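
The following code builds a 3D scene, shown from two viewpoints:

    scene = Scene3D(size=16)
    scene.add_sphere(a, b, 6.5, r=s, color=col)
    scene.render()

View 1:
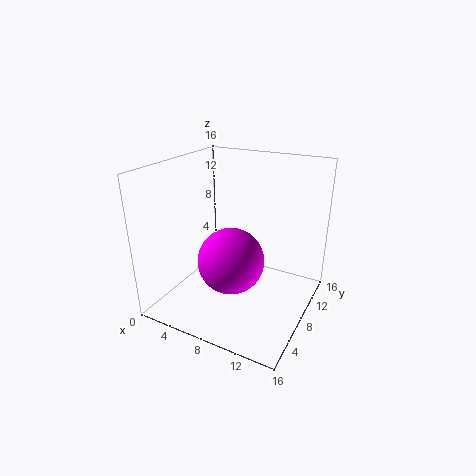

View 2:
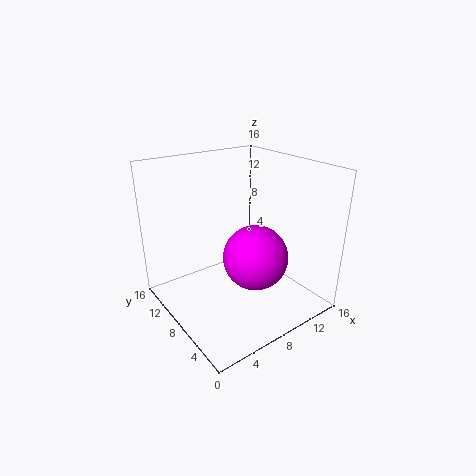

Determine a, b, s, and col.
a = 8.5, b = 5.5, s = 3.5, col = 'magenta'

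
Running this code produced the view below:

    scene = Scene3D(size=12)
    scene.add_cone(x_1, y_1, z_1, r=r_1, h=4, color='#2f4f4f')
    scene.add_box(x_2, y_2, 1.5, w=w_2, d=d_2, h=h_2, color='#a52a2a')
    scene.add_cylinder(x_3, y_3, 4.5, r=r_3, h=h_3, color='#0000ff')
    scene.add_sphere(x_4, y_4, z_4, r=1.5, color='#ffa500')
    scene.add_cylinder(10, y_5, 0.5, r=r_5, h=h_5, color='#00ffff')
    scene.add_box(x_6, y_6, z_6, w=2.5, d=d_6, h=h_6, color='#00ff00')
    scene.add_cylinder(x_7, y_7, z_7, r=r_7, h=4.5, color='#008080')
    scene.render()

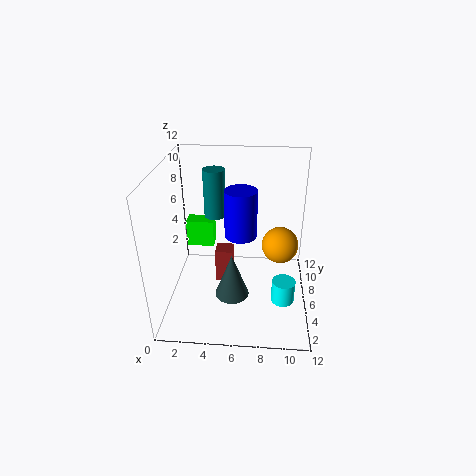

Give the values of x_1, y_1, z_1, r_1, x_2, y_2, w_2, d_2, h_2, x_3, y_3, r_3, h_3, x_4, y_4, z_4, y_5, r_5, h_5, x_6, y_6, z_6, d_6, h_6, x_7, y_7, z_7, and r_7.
x_1 = 5.5
y_1 = 5.5
z_1 = 0.5
r_1 = 1.5
x_2 = 4
y_2 = 6
w_2 = 1.5
d_2 = 1.5
h_2 = 3
x_3 = 6
y_3 = 9
r_3 = 1.5
h_3 = 4.5
x_4 = 9.5
y_4 = 6
z_4 = 5.5
y_5 = 5
r_5 = 1
h_5 = 2
x_6 = 1
y_6 = 8.5
z_6 = 3.5
d_6 = 1.5
h_6 = 2.5
x_7 = 3.5
y_7 = 10
z_7 = 6
r_7 = 1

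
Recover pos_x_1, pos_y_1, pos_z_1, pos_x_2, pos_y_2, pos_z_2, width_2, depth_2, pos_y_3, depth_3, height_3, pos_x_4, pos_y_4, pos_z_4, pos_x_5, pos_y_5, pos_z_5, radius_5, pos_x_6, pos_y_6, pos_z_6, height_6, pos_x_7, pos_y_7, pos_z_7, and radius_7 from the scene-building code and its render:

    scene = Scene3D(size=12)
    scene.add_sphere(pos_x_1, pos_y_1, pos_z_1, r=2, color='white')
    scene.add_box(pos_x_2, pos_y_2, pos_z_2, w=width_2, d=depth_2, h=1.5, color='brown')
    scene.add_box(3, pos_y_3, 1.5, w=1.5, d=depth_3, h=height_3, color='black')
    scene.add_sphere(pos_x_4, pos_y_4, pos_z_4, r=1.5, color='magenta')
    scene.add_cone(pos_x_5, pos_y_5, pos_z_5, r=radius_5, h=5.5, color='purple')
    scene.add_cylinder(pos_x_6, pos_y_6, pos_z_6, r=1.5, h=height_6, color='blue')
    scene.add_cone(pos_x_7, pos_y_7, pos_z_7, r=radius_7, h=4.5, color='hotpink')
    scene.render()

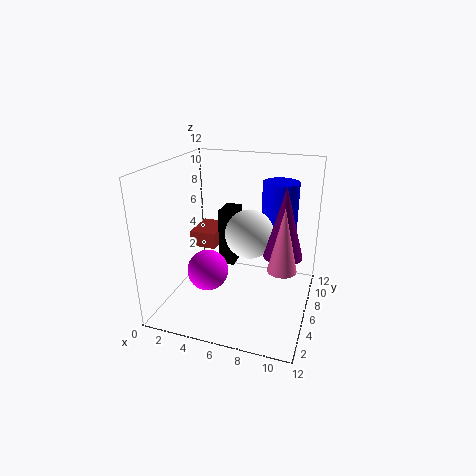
pos_x_1 = 7, pos_y_1 = 6, pos_z_1 = 6.5, pos_x_2 = 0.5, pos_y_2 = 8, pos_z_2 = 3.5, width_2 = 2.5, depth_2 = 3.5, pos_y_3 = 9, depth_3 = 2.5, height_3 = 5.5, pos_x_4 = 5, pos_y_4 = 2, pos_z_4 = 5, pos_x_5 = 10, pos_y_5 = 5, pos_z_5 = 5.5, radius_5 = 1.5, pos_x_6 = 9, pos_y_6 = 8, pos_z_6 = 5, height_6 = 5.5, pos_x_7 = 10.5, pos_y_7 = 2, pos_z_7 = 6, radius_7 = 1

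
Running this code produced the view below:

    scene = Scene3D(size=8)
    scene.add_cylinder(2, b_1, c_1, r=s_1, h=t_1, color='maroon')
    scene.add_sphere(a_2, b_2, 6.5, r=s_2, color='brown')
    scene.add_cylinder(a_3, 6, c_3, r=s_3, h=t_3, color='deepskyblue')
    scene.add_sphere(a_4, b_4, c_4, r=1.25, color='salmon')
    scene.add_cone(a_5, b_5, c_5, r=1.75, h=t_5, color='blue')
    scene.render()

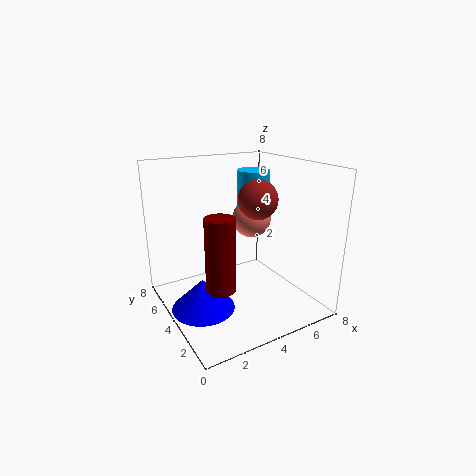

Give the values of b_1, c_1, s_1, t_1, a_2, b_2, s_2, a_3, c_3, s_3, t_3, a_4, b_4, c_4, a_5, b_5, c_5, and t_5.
b_1 = 2.25, c_1 = 2.25, s_1 = 0.75, t_1 = 3.75, a_2 = 4.25, b_2 = 2.5, s_2 = 1, a_3 = 6.25, c_3 = 5, s_3 = 1, t_3 = 2.25, a_4 = 6.5, b_4 = 6.5, c_4 = 4, a_5 = 1.75, b_5 = 4, c_5 = 0.25, t_5 = 1.75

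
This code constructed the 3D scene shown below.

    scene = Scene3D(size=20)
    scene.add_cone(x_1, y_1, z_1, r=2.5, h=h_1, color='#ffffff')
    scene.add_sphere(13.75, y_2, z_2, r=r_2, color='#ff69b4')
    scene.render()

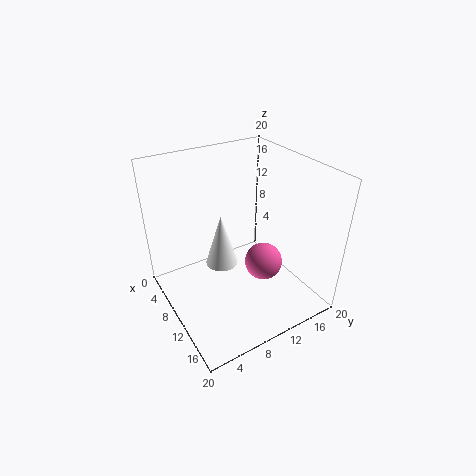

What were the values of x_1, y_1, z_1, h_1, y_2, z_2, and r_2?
x_1 = 5.5; y_1 = 9.75; z_1 = 3; h_1 = 8.25; y_2 = 11.75; z_2 = 7.75; r_2 = 2.5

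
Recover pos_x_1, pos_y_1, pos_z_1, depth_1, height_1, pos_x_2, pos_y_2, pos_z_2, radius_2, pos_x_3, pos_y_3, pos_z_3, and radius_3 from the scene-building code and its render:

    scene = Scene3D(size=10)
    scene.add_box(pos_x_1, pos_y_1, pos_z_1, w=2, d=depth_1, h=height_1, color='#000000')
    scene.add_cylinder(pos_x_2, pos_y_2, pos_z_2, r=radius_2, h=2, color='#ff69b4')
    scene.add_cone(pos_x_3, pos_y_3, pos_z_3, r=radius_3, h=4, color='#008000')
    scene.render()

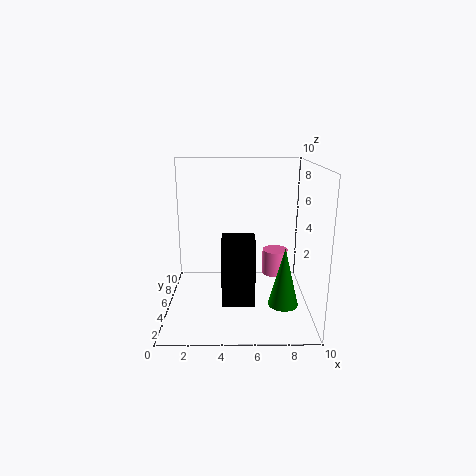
pos_x_1 = 4, pos_y_1 = 1, pos_z_1 = 2, depth_1 = 2, height_1 = 4, pos_x_2 = 8, pos_y_2 = 8, pos_z_2 = 1, radius_2 = 1, pos_x_3 = 8, pos_y_3 = 3, pos_z_3 = 1, radius_3 = 1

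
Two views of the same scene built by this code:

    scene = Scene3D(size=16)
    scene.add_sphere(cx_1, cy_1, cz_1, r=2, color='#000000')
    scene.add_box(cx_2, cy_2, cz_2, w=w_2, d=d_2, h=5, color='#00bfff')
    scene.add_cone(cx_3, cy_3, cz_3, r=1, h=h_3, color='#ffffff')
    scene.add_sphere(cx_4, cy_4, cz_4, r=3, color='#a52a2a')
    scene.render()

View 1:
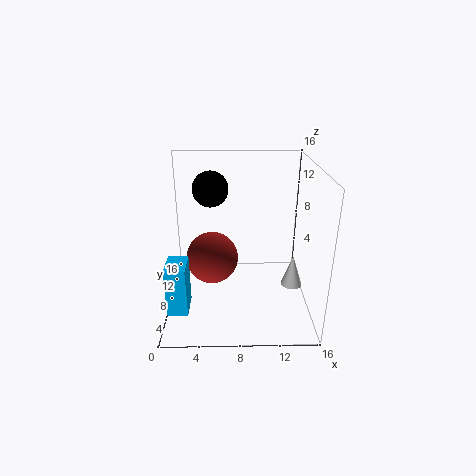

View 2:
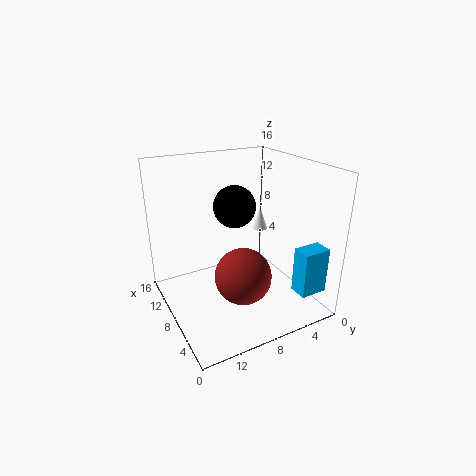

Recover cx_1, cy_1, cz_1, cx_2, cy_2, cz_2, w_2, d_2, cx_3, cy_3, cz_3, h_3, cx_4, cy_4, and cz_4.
cx_1 = 5; cy_1 = 10; cz_1 = 13; cx_2 = 1; cy_2 = 1; cz_2 = 3; w_2 = 2; d_2 = 3; cx_3 = 13; cy_3 = 2; cz_3 = 6; h_3 = 3; cx_4 = 5; cy_4 = 9; cz_4 = 5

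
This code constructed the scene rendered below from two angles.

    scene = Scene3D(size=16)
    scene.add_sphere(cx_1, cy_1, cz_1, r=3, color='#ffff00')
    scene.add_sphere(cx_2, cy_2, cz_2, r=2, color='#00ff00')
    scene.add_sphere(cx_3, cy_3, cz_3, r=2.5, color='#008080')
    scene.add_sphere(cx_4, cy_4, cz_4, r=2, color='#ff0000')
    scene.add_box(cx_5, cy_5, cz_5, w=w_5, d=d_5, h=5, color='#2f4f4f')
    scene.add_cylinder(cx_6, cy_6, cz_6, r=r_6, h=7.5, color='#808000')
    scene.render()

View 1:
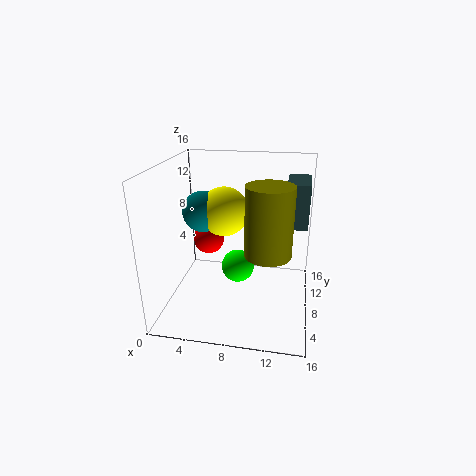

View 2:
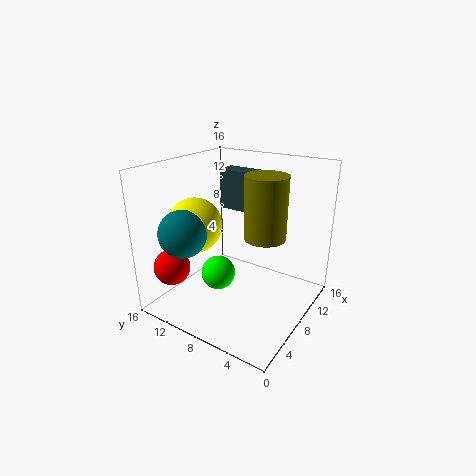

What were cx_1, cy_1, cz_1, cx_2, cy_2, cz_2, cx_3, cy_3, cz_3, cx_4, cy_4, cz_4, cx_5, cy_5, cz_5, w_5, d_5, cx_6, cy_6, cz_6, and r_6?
cx_1 = 5.5, cy_1 = 12, cz_1 = 9.5, cx_2 = 7.5, cy_2 = 10.5, cz_2 = 3, cx_3 = 3, cy_3 = 11.5, cz_3 = 9.5, cx_4 = 3, cy_4 = 13.5, cz_4 = 5, cx_5 = 13, cy_5 = 9, cz_5 = 9, w_5 = 2.5, d_5 = 5, cx_6 = 11.5, cy_6 = 6.5, cz_6 = 7, r_6 = 2.5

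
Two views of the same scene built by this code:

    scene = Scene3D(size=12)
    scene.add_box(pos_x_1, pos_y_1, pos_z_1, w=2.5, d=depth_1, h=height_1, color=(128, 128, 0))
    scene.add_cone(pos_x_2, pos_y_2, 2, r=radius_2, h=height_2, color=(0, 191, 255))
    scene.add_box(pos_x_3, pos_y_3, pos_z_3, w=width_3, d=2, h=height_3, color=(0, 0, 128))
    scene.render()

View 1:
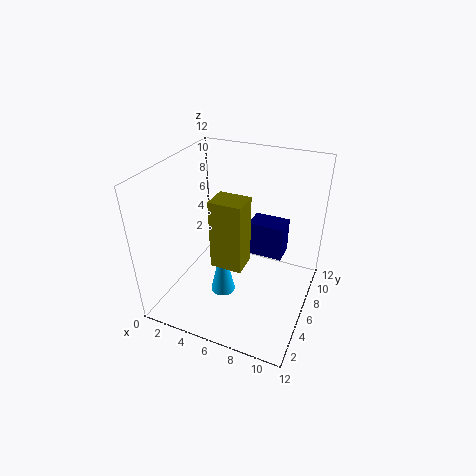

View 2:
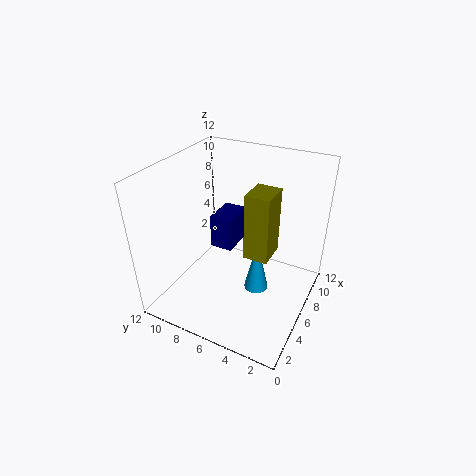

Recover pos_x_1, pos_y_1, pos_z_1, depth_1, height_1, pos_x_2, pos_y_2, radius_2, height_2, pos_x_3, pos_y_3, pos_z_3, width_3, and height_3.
pos_x_1 = 5
pos_y_1 = 3
pos_z_1 = 5
depth_1 = 2
height_1 = 5.5
pos_x_2 = 5.5
pos_y_2 = 4
radius_2 = 1
height_2 = 4.5
pos_x_3 = 6.5
pos_y_3 = 7
pos_z_3 = 4
width_3 = 3
height_3 = 3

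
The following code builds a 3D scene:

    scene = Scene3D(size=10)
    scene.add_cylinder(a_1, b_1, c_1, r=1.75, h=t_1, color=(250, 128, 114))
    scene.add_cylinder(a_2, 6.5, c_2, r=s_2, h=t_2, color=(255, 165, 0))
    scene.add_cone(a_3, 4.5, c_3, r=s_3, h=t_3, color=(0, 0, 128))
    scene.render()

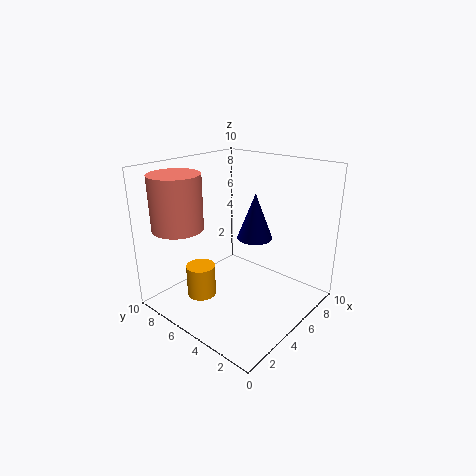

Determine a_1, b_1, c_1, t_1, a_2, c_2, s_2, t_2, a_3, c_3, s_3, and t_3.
a_1 = 2.25
b_1 = 8
c_1 = 5.75
t_1 = 3.75
a_2 = 2.75
c_2 = 1
s_2 = 1
t_2 = 2.25
a_3 = 6.25
c_3 = 4.75
s_3 = 1.25
t_3 = 3.25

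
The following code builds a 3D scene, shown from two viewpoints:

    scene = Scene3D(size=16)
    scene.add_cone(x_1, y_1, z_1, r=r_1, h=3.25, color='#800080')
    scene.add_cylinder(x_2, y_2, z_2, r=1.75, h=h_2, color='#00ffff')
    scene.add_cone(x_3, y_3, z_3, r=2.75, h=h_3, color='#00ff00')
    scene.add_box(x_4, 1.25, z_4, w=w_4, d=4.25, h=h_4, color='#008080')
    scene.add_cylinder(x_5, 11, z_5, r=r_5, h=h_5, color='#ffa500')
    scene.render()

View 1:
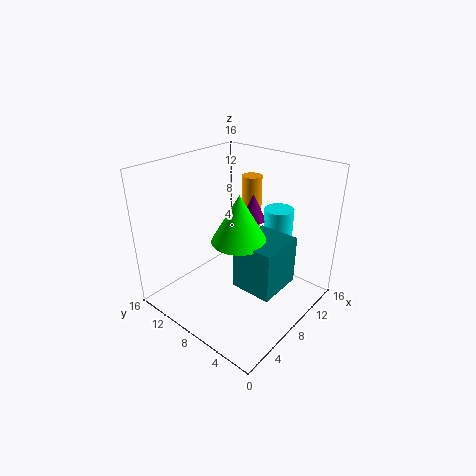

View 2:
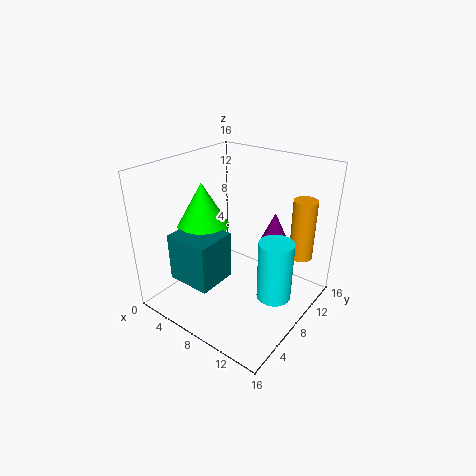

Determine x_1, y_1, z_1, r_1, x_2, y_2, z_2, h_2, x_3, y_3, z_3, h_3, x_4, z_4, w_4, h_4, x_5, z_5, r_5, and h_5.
x_1 = 12; y_1 = 9; z_1 = 8.5; r_1 = 1.5; x_2 = 13.75; y_2 = 6.5; z_2 = 3.75; h_2 = 6.25; x_3 = 5.25; y_3 = 5.5; z_3 = 9.75; h_3 = 4.75; x_4 = 4.25; z_4 = 5; w_4 = 4.75; h_4 = 5; x_5 = 14.25; z_5 = 6.5; r_5 = 1.25; h_5 = 6.5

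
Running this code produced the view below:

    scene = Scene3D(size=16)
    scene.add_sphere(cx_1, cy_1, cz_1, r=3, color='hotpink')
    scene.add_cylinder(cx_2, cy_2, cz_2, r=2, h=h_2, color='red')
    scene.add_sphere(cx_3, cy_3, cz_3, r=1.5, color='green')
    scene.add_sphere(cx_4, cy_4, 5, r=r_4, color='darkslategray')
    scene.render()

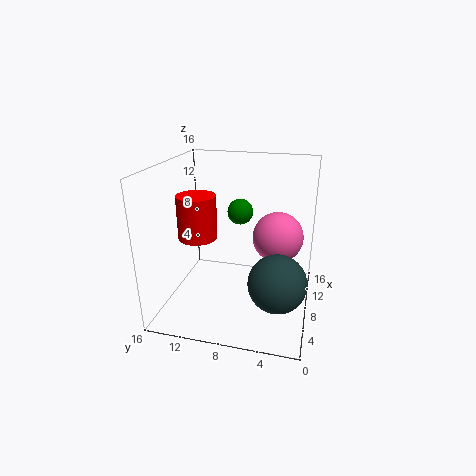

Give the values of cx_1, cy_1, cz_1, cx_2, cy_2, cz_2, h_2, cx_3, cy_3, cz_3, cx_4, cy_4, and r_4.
cx_1 = 11.5, cy_1 = 4, cz_1 = 7, cx_2 = 5, cy_2 = 11.5, cz_2 = 9, h_2 = 4.5, cx_3 = 11, cy_3 = 8.5, cz_3 = 10, cx_4 = 4.5, cy_4 = 3, r_4 = 3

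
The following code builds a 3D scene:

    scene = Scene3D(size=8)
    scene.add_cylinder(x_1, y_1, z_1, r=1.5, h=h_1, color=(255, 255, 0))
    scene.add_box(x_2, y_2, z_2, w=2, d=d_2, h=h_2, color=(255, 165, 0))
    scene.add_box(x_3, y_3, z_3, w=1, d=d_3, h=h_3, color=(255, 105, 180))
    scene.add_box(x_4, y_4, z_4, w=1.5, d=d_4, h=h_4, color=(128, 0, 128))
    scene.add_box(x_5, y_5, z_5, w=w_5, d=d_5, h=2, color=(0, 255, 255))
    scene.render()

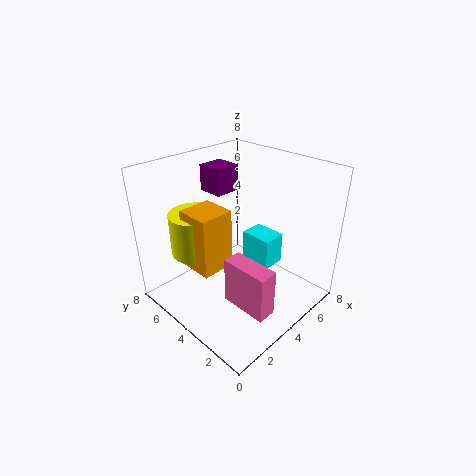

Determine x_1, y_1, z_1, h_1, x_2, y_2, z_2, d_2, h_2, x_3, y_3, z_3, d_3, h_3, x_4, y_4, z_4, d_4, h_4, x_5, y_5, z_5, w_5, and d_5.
x_1 = 3, y_1 = 6.5, z_1 = 2.5, h_1 = 2.5, x_2 = 2, y_2 = 4.5, z_2 = 2, d_2 = 2, h_2 = 3.5, x_3 = 2, y_3 = 0.5, z_3 = 1.5, d_3 = 2.5, h_3 = 2.5, x_4 = 4, y_4 = 5.5, z_4 = 6, d_4 = 1.5, h_4 = 1.5, x_5 = 6, y_5 = 3.5, z_5 = 1, w_5 = 1.5, d_5 = 2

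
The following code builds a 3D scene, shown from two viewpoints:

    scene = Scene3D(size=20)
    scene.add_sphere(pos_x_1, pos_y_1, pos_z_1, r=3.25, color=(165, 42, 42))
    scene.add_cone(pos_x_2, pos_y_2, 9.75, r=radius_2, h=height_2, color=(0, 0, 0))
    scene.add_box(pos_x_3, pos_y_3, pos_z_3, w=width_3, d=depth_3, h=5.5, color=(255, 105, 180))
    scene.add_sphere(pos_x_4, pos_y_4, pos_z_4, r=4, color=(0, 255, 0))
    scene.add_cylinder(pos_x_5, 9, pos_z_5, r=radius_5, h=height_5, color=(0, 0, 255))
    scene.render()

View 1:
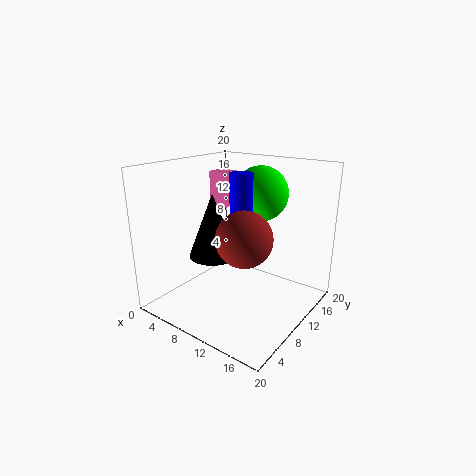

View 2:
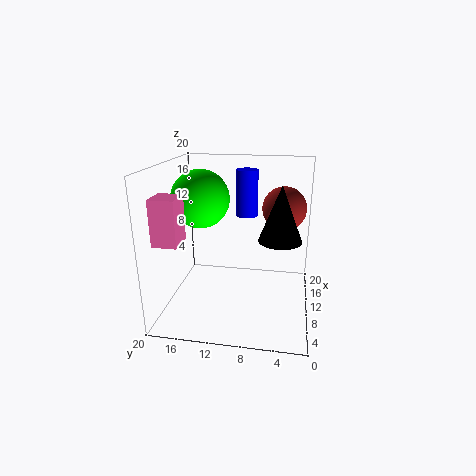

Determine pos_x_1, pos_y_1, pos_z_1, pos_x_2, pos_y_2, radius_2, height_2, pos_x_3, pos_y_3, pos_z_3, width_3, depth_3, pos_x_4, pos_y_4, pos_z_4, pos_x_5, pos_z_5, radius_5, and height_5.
pos_x_1 = 15.25
pos_y_1 = 4
pos_z_1 = 13
pos_x_2 = 10.5
pos_y_2 = 4.25
radius_2 = 3
height_2 = 7.75
pos_x_3 = 0.5
pos_y_3 = 15.25
pos_z_3 = 12
width_3 = 3.25
depth_3 = 3
pos_x_4 = 10.25
pos_y_4 = 15.25
pos_z_4 = 15.25
pos_x_5 = 11.25
pos_z_5 = 13
radius_5 = 1.5
height_5 = 6.25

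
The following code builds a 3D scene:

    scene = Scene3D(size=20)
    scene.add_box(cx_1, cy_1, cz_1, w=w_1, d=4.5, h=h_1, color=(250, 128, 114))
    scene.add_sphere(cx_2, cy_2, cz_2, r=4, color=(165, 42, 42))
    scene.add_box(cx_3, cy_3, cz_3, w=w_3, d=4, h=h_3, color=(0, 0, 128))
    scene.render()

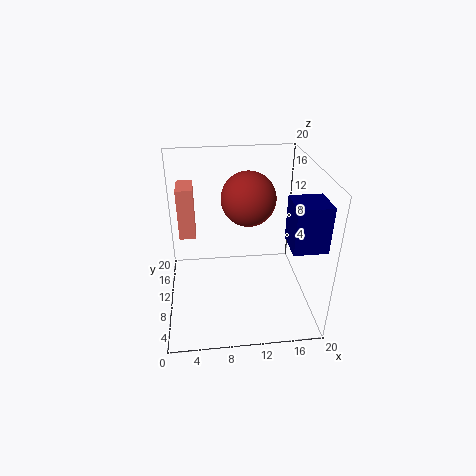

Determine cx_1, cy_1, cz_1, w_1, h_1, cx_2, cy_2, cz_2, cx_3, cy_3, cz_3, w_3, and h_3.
cx_1 = 1.5, cy_1 = 15.5, cz_1 = 7, w_1 = 2.5, h_1 = 8, cx_2 = 12, cy_2 = 14, cz_2 = 14, cx_3 = 15, cy_3 = 0.5, cz_3 = 13, w_3 = 4, h_3 = 5.5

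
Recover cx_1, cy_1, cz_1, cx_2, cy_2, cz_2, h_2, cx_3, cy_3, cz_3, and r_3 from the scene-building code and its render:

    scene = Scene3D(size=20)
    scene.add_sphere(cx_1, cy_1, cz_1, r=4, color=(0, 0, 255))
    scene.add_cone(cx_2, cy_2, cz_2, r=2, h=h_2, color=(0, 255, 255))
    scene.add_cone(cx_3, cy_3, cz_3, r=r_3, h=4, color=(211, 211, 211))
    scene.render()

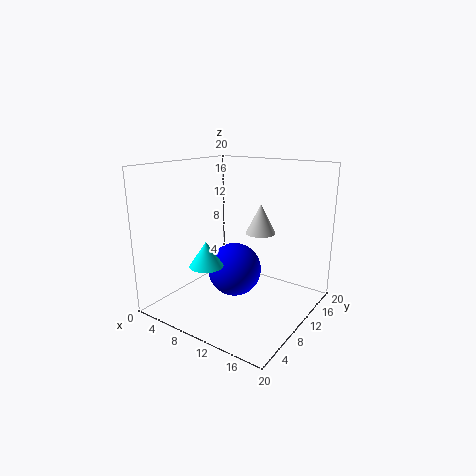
cx_1 = 8, cy_1 = 12, cz_1 = 4, cx_2 = 11, cy_2 = 2, cz_2 = 9, h_2 = 3, cx_3 = 13, cy_3 = 11, cz_3 = 11, r_3 = 2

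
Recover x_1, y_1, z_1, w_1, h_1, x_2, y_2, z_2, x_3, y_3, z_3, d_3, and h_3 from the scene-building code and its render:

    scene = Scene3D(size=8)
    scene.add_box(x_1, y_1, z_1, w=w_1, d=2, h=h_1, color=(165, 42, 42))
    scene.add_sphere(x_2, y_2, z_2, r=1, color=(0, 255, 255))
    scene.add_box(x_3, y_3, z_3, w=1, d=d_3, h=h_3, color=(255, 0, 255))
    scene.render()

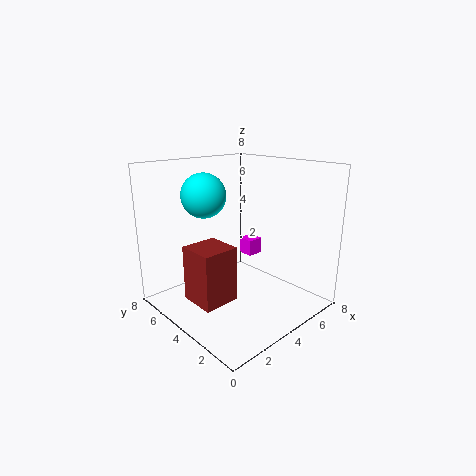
x_1 = 1, y_1 = 3, z_1 = 1, w_1 = 2, h_1 = 3, x_2 = 1, y_2 = 3, z_2 = 7, x_3 = 6, y_3 = 5, z_3 = 2, d_3 = 1, h_3 = 1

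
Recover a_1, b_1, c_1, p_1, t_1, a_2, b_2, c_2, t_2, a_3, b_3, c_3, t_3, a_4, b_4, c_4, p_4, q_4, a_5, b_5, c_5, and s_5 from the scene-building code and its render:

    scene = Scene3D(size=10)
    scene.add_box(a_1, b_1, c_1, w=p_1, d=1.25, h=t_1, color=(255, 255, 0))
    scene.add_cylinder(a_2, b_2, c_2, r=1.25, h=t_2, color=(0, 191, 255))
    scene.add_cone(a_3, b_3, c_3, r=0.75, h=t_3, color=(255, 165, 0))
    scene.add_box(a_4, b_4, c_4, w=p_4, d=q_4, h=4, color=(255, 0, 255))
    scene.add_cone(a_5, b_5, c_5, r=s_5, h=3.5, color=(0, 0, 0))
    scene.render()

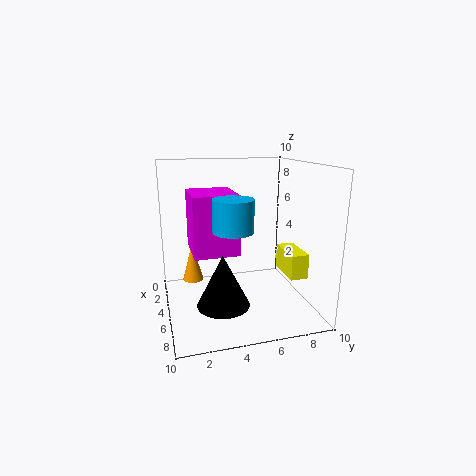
a_1 = 4.25; b_1 = 8.25; c_1 = 2.25; p_1 = 2.75; t_1 = 1.75; a_2 = 7.5; b_2 = 4; c_2 = 6.25; t_2 = 2; a_3 = 3.25; b_3 = 2; c_3 = 1.5; t_3 = 2.75; a_4 = 3; b_4 = 1.75; c_4 = 4.25; p_4 = 3.5; q_4 = 3; a_5 = 6.75; b_5 = 3.5; c_5 = 1; s_5 = 1.75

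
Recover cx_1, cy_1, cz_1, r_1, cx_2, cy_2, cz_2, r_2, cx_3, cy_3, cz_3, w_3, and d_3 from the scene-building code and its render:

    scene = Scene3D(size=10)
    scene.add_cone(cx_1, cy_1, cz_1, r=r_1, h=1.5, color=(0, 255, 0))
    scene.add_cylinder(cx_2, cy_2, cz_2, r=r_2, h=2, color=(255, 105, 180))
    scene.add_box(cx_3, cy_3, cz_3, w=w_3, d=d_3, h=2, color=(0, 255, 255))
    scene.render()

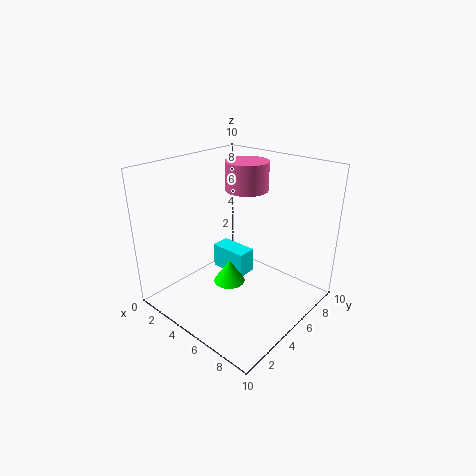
cx_1 = 6; cy_1 = 3; cz_1 = 3; r_1 = 1; cx_2 = 4.5; cy_2 = 6.5; cz_2 = 8; r_2 = 1.5; cx_3 = 1; cy_3 = 6.5; cz_3 = 0.5; w_3 = 3; d_3 = 1.5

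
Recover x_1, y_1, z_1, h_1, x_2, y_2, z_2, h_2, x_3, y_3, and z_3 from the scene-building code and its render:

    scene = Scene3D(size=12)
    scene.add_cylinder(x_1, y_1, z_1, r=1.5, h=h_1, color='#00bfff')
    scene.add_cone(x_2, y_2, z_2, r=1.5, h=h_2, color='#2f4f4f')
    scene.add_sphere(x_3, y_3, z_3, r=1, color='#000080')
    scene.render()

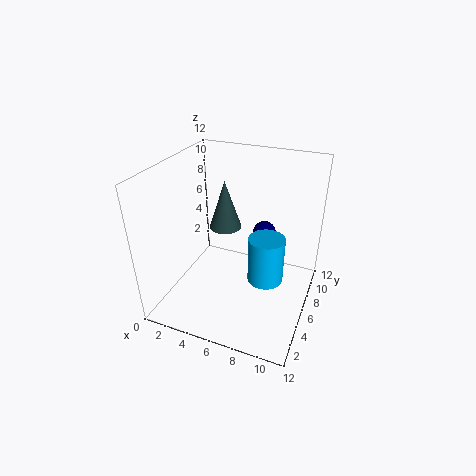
x_1 = 8.5
y_1 = 6
z_1 = 2.5
h_1 = 4
x_2 = 3.5
y_2 = 9
z_2 = 5
h_2 = 4.5
x_3 = 7.5
y_3 = 8.5
z_3 = 5.5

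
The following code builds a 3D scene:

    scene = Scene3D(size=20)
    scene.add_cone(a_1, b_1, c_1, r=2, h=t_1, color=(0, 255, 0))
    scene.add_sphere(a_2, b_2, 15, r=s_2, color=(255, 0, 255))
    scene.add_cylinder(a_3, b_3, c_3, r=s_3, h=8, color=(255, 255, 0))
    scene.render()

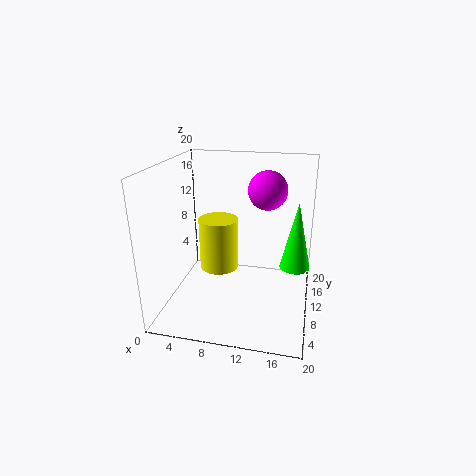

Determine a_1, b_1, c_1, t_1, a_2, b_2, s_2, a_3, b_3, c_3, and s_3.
a_1 = 18, b_1 = 9, c_1 = 7, t_1 = 9, a_2 = 13, b_2 = 17, s_2 = 3, a_3 = 6, b_3 = 14, c_3 = 3, s_3 = 3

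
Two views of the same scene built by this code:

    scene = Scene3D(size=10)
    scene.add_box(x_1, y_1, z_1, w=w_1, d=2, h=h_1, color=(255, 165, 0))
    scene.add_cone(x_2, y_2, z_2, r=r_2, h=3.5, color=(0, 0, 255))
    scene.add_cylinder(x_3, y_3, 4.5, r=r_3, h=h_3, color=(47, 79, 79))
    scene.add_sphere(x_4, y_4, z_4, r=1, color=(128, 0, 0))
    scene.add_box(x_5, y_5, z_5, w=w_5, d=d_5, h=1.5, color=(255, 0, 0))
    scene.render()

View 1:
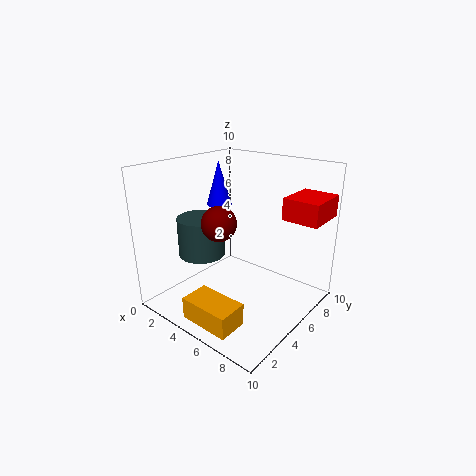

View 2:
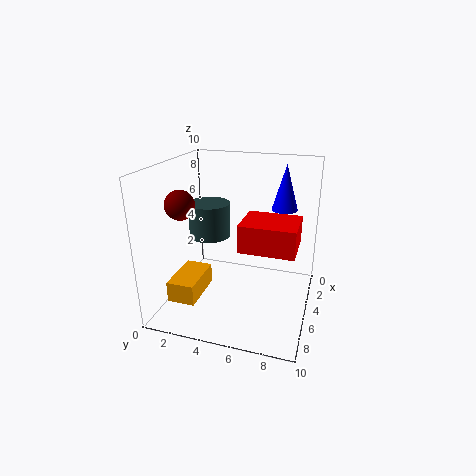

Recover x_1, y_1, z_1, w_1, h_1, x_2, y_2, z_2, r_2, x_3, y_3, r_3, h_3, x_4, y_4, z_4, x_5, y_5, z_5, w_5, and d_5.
x_1 = 4, y_1 = 0.5, z_1 = 0.5, w_1 = 3.5, h_1 = 1.5, x_2 = 1, y_2 = 7.5, z_2 = 6, r_2 = 1, x_3 = 4, y_3 = 2.5, r_3 = 1.5, h_3 = 2.5, x_4 = 6.5, y_4 = 1.5, z_4 = 7.5, x_5 = 7.5, y_5 = 6.5, z_5 = 6.5, w_5 = 2.5, d_5 = 3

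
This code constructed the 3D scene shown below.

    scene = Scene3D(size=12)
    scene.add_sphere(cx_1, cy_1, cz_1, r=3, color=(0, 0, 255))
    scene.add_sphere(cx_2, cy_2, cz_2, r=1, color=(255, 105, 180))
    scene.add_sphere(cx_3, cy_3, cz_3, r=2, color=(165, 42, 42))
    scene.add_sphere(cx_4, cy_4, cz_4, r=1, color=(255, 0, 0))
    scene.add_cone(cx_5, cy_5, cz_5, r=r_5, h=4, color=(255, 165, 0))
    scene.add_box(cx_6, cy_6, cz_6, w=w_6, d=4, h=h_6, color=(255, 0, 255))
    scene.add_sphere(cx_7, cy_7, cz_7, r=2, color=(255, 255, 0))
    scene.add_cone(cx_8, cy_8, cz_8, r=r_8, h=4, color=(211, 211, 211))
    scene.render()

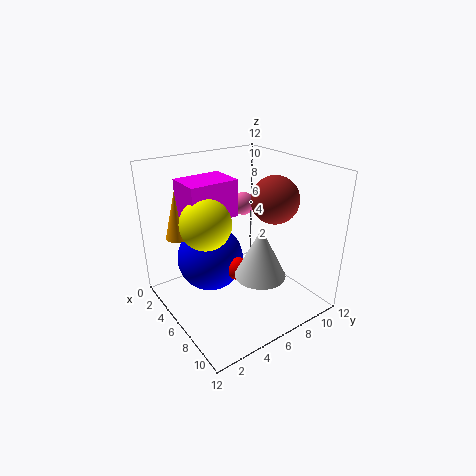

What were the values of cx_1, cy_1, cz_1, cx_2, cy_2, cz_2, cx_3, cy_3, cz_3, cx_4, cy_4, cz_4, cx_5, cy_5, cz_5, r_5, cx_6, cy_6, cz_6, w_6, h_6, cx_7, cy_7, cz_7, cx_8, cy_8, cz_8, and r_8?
cx_1 = 3
cy_1 = 5
cz_1 = 3
cx_2 = 4
cy_2 = 8
cz_2 = 8
cx_3 = 7
cy_3 = 9
cz_3 = 9
cx_4 = 6
cy_4 = 6
cz_4 = 3
cx_5 = 3
cy_5 = 2
cz_5 = 6
r_5 = 1
cx_6 = 3
cy_6 = 2
cz_6 = 8
w_6 = 3
h_6 = 3
cx_7 = 6
cy_7 = 3
cz_7 = 8
cx_8 = 9
cy_8 = 6
cz_8 = 4
r_8 = 2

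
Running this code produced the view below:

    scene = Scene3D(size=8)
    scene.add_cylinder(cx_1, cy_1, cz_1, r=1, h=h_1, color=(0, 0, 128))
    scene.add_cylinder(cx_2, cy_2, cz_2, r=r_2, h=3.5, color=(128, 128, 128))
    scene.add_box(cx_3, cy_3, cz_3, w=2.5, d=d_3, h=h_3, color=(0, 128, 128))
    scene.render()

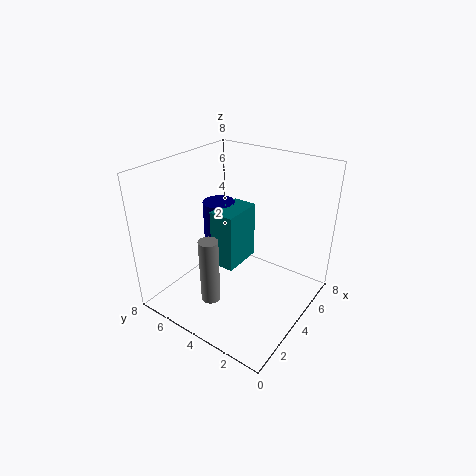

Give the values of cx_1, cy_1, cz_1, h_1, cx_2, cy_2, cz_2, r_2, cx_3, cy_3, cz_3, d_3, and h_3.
cx_1 = 5.5; cy_1 = 6.5; cz_1 = 2.5; h_1 = 2.5; cx_2 = 1.5; cy_2 = 4; cz_2 = 1.5; r_2 = 0.5; cx_3 = 4; cy_3 = 4.5; cz_3 = 1.5; d_3 = 1.5; h_3 = 3.5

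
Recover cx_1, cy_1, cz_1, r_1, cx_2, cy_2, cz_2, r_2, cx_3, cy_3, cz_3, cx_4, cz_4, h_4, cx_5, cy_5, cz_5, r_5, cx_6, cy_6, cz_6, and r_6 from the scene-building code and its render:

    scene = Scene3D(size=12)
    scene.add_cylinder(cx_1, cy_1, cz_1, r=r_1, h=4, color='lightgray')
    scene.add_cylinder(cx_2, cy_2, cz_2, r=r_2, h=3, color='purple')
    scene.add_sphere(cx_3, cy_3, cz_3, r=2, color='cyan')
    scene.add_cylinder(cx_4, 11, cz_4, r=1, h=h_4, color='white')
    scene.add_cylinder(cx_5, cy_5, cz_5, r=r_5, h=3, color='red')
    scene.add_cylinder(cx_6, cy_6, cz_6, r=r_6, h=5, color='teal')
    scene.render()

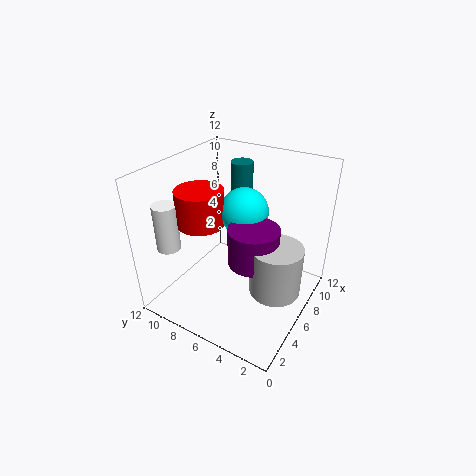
cx_1 = 5, cy_1 = 2, cz_1 = 3, r_1 = 2, cx_2 = 5, cy_2 = 4, cz_2 = 5, r_2 = 2, cx_3 = 7, cy_3 = 6, cz_3 = 8, cx_4 = 3, cz_4 = 5, h_4 = 4, cx_5 = 5, cy_5 = 9, cz_5 = 7, r_5 = 2, cx_6 = 10, cy_6 = 8, cz_6 = 6, r_6 = 1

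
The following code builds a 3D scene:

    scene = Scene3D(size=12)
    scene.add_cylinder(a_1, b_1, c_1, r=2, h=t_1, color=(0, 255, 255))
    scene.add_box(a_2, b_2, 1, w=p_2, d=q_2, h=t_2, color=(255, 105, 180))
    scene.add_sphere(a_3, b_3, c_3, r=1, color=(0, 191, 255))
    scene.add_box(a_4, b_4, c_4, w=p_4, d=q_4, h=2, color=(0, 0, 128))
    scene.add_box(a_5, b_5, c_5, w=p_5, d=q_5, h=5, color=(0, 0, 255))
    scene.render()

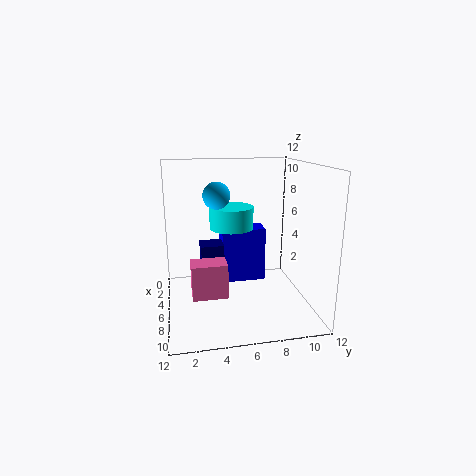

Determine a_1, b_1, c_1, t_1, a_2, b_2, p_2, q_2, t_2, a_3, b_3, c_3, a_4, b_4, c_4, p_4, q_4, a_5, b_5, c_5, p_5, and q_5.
a_1 = 3, b_1 = 6, c_1 = 6, t_1 = 2, a_2 = 5, b_2 = 2, p_2 = 2, q_2 = 3, t_2 = 3, a_3 = 8, b_3 = 4, c_3 = 10, a_4 = 3, b_4 = 3, c_4 = 3, p_4 = 2, q_4 = 2, a_5 = 2, b_5 = 5, c_5 = 1, p_5 = 2, q_5 = 4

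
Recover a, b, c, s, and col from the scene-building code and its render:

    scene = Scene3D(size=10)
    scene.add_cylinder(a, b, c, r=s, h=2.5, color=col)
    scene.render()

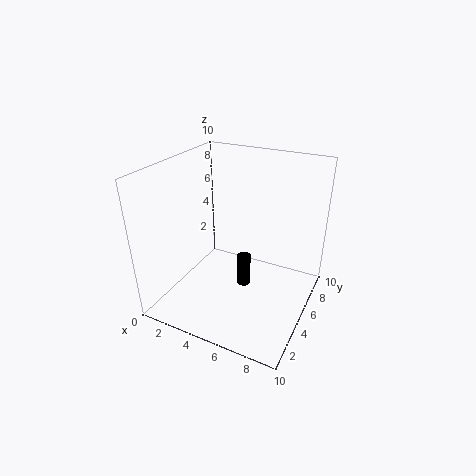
a = 5; b = 6; c = 0.5; s = 0.5; col = 'black'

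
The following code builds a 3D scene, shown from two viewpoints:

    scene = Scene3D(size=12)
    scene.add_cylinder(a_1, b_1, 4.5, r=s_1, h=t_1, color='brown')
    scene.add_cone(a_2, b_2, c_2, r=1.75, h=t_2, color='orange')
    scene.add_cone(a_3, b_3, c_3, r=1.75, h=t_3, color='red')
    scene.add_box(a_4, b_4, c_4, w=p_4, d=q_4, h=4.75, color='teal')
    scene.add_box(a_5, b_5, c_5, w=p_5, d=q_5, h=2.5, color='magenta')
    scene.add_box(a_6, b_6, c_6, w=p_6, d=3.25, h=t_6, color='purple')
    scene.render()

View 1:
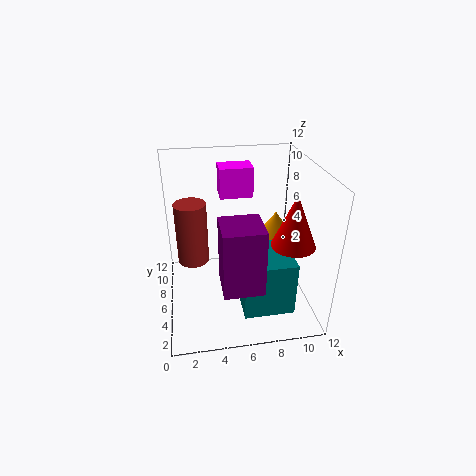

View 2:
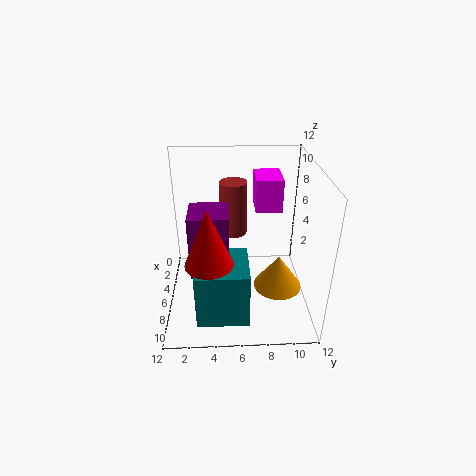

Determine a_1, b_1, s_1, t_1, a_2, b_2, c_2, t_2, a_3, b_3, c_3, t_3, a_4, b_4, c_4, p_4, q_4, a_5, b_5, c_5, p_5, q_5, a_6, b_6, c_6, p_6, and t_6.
a_1 = 2.25
b_1 = 5.75
s_1 = 1.25
t_1 = 5
a_2 = 10
b_2 = 8.75
c_2 = 4.25
t_2 = 2.5
a_3 = 10
b_3 = 3.75
c_3 = 6.25
t_3 = 4.25
a_4 = 6
b_4 = 2.5
c_4 = 0.25
p_4 = 4.25
q_4 = 4.25
a_5 = 4.75
b_5 = 7.25
c_5 = 9
p_5 = 2.75
q_5 = 2
a_6 = 4.25
b_6 = 2
c_6 = 3
p_6 = 3.25
t_6 = 5.5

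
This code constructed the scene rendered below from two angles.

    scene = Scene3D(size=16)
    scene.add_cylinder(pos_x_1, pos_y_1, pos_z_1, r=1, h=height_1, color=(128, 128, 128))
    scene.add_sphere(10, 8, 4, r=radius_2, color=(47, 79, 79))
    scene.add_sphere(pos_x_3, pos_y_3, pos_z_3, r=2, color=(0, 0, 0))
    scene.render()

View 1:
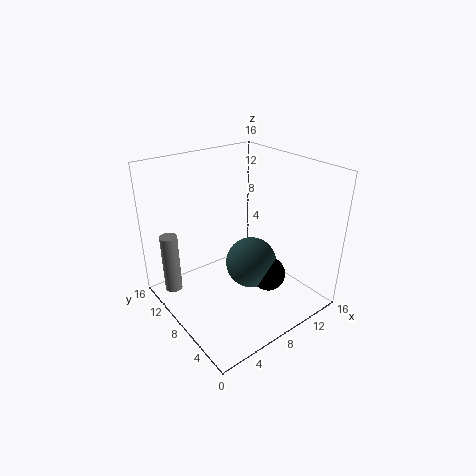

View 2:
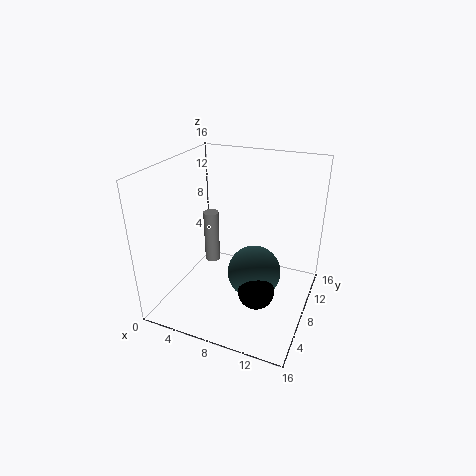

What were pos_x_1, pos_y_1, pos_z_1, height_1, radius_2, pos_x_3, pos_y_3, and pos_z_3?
pos_x_1 = 2
pos_y_1 = 13
pos_z_1 = 1
height_1 = 7
radius_2 = 3
pos_x_3 = 11
pos_y_3 = 6
pos_z_3 = 3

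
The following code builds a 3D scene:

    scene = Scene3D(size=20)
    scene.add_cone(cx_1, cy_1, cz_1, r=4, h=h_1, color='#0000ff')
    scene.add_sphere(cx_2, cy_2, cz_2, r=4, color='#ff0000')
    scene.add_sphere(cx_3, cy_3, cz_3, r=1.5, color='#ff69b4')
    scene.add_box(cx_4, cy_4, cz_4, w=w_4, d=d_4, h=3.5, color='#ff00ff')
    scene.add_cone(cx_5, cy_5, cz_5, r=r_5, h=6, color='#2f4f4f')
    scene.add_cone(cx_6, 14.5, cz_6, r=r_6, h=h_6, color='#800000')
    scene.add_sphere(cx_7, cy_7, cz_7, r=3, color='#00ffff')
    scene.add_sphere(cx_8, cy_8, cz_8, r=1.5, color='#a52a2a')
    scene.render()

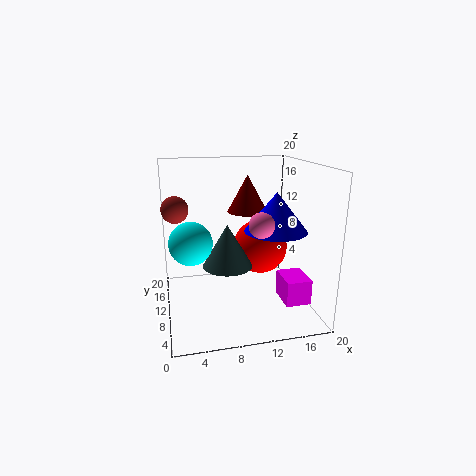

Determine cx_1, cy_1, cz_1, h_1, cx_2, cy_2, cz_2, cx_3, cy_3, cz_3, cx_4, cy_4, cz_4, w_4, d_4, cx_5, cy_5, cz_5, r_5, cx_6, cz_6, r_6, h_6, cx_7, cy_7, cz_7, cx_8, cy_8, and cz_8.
cx_1 = 14
cy_1 = 6
cz_1 = 12
h_1 = 5
cx_2 = 14
cy_2 = 12.5
cz_2 = 7.5
cx_3 = 11
cy_3 = 2.5
cz_3 = 14
cx_4 = 15.5
cy_4 = 4.5
cz_4 = 1.5
w_4 = 3.5
d_4 = 4.5
cx_5 = 8.5
cy_5 = 10
cz_5 = 6
r_5 = 3.5
cx_6 = 12.5
cz_6 = 12.5
r_6 = 3
h_6 = 5.5
cx_7 = 3.5
cy_7 = 10.5
cz_7 = 9.5
cx_8 = 1.5
cy_8 = 4
cz_8 = 16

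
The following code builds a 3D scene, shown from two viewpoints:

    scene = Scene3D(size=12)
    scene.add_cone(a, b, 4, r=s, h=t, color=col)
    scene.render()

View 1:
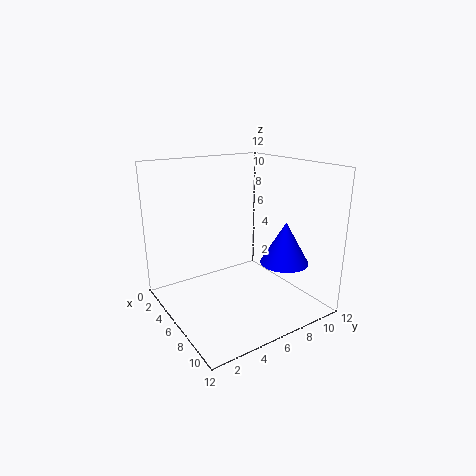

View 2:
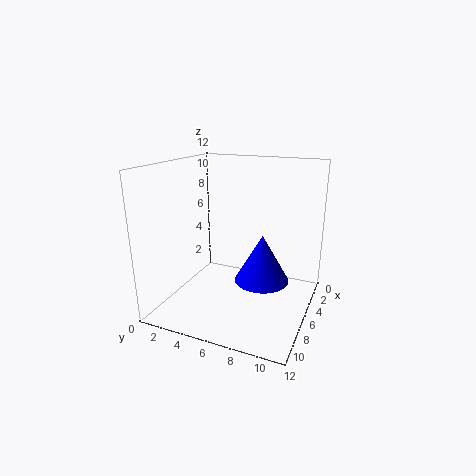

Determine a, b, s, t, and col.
a = 8.5; b = 9; s = 2; t = 3.5; col = 'blue'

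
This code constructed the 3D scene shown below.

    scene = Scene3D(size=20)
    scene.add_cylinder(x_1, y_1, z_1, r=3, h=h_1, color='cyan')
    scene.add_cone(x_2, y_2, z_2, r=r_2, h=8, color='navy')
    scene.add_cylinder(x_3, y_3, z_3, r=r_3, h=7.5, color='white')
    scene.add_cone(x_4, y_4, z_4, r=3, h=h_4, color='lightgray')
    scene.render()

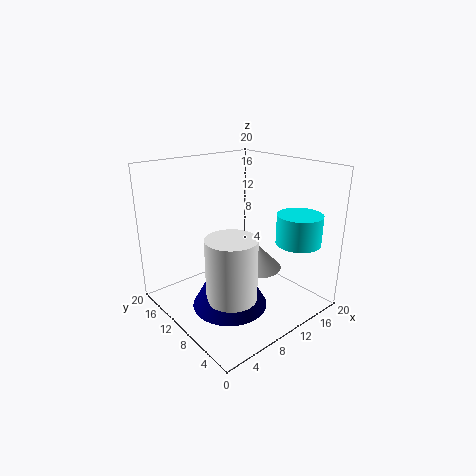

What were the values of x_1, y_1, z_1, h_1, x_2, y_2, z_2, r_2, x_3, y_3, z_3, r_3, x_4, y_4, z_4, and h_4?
x_1 = 15, y_1 = 3.5, z_1 = 10, h_1 = 4, x_2 = 4.5, y_2 = 5, z_2 = 4.5, r_2 = 4.5, x_3 = 4, y_3 = 4, z_3 = 6, r_3 = 3, x_4 = 9, y_4 = 5, z_4 = 8, h_4 = 3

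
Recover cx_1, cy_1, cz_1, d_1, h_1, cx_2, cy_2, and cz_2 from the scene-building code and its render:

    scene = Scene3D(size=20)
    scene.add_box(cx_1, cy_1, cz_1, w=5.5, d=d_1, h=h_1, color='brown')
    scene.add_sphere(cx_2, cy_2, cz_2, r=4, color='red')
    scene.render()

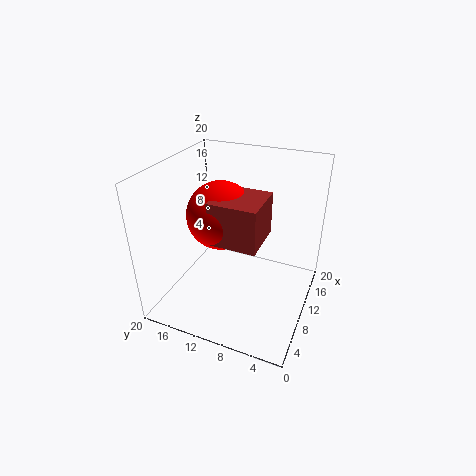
cx_1 = 1.5; cy_1 = 4.5; cz_1 = 14; d_1 = 5.5; h_1 = 5; cx_2 = 5; cy_2 = 10; cz_2 = 16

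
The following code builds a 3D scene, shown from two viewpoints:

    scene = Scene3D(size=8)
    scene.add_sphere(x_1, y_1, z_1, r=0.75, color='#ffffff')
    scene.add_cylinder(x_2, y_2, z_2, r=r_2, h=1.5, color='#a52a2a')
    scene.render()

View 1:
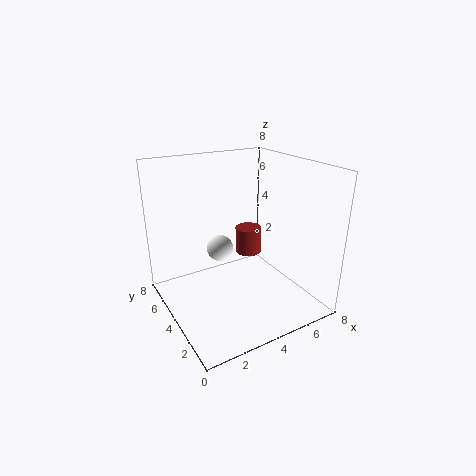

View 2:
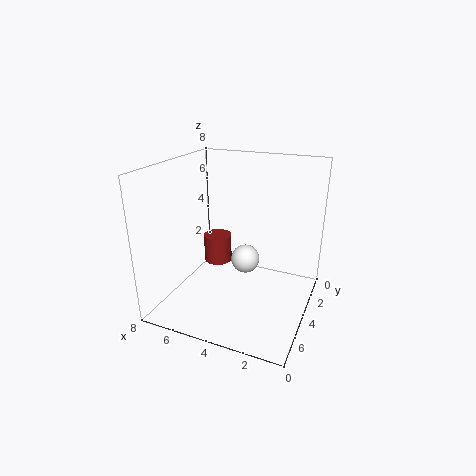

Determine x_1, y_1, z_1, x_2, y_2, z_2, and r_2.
x_1 = 3.25
y_1 = 4.75
z_1 = 3.25
x_2 = 5
y_2 = 4.5
z_2 = 2.75
r_2 = 0.75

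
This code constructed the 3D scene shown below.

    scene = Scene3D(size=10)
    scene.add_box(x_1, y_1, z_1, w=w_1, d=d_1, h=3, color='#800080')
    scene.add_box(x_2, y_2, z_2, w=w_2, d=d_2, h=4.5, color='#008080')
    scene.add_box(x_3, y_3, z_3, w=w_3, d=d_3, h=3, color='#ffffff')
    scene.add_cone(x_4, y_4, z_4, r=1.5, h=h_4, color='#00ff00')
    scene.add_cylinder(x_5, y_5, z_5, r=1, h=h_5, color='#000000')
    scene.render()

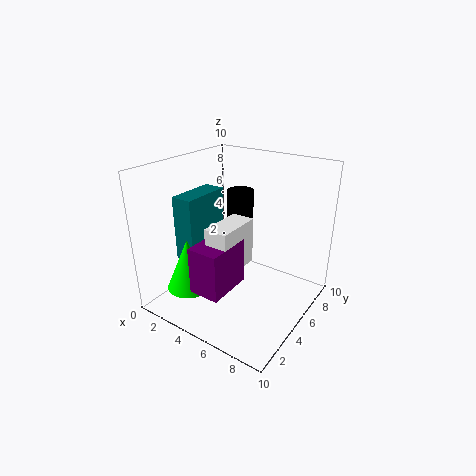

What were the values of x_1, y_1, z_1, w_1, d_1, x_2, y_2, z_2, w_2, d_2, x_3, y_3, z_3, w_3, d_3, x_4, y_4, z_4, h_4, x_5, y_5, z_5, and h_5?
x_1 = 4.5; y_1 = 0.5; z_1 = 3; w_1 = 2; d_1 = 3; x_2 = 1.5; y_2 = 2.5; z_2 = 3.5; w_2 = 1.5; d_2 = 3.5; x_3 = 5; y_3 = 1.5; z_3 = 4; w_3 = 1.5; d_3 = 3; x_4 = 3; y_4 = 2; z_4 = 2; h_4 = 3.5; x_5 = 3.5; y_5 = 7.5; z_5 = 2.5; h_5 = 5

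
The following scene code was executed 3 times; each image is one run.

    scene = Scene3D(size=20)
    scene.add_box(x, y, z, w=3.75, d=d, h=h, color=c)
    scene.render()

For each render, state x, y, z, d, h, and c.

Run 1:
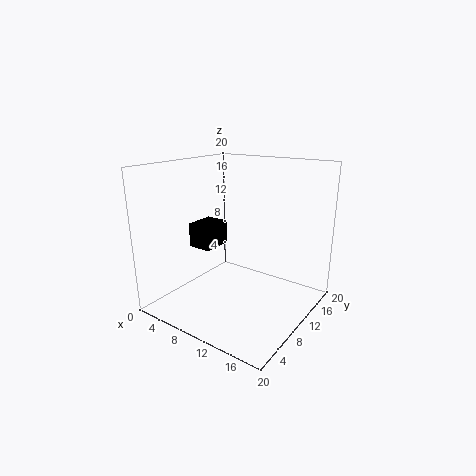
x = 0.5, y = 10.25, z = 6.5, d = 4.75, h = 3.75, c = 'black'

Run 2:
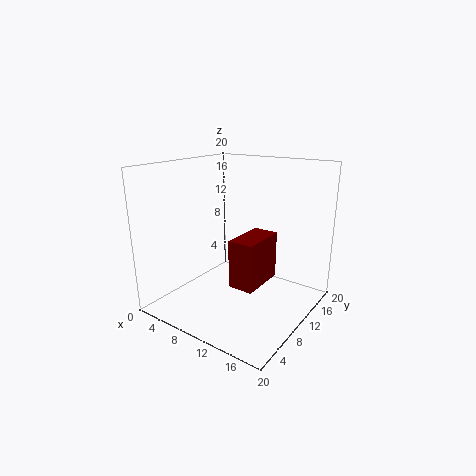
x = 9.25, y = 8.75, z = 2.75, d = 7, h = 7, c = 'maroon'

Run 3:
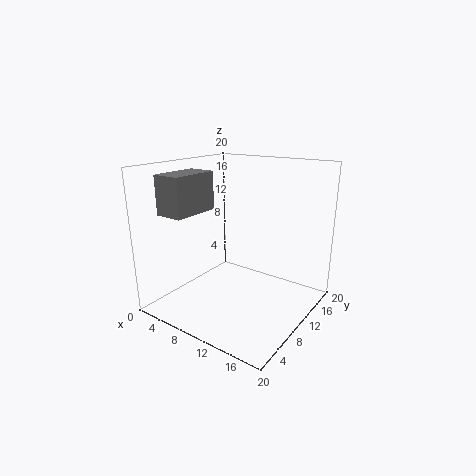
x = 3.75, y = 1.5, z = 14.25, d = 6.5, h = 5, c = 'gray'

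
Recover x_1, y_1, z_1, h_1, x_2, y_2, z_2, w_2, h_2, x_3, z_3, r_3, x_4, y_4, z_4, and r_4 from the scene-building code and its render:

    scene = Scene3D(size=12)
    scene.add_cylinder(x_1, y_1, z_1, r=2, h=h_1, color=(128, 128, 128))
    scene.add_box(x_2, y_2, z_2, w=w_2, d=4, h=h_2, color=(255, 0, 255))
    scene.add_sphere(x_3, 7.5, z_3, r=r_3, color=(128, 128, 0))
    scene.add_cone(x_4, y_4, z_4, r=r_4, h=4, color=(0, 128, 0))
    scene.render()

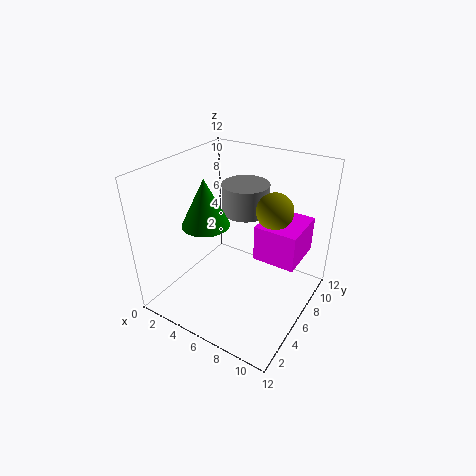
x_1 = 5.5, y_1 = 8, z_1 = 7.5, h_1 = 2.5, x_2 = 7.5, y_2 = 6, z_2 = 4.5, w_2 = 3.5, h_2 = 3, x_3 = 8.5, z_3 = 8.5, r_3 = 1.5, x_4 = 3.5, y_4 = 5, z_4 = 7, r_4 = 2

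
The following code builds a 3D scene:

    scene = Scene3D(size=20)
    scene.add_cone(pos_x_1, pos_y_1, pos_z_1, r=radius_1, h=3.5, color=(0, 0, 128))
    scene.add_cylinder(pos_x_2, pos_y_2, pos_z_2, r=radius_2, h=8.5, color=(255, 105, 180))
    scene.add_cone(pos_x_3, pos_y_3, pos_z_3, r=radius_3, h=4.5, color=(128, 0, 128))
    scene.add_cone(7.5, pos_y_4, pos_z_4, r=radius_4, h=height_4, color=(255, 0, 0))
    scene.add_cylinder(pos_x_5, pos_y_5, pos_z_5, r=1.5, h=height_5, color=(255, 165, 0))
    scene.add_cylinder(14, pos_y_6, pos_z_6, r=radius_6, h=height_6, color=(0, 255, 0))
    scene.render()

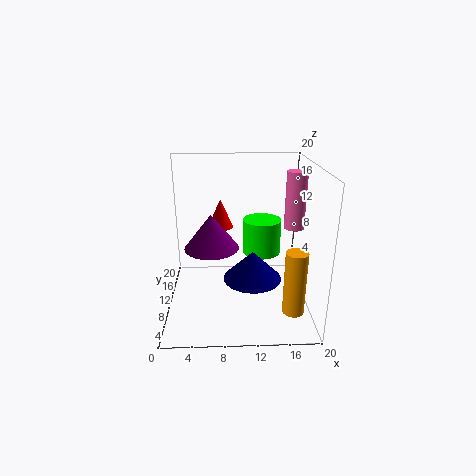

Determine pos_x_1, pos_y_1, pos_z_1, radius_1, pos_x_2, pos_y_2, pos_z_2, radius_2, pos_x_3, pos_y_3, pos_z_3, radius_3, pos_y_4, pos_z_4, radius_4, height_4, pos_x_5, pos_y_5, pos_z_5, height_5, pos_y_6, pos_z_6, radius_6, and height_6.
pos_x_1 = 11.5; pos_y_1 = 3.5; pos_z_1 = 7.5; radius_1 = 3.5; pos_x_2 = 18.5; pos_y_2 = 13.5; pos_z_2 = 10; radius_2 = 1.5; pos_x_3 = 6.5; pos_y_3 = 7; pos_z_3 = 10; radius_3 = 3.5; pos_y_4 = 17; pos_z_4 = 9; radius_4 = 2; height_4 = 4.5; pos_x_5 = 17.5; pos_y_5 = 6; pos_z_5 = 0.5; height_5 = 9; pos_y_6 = 16; pos_z_6 = 5; radius_6 = 3; height_6 = 5.5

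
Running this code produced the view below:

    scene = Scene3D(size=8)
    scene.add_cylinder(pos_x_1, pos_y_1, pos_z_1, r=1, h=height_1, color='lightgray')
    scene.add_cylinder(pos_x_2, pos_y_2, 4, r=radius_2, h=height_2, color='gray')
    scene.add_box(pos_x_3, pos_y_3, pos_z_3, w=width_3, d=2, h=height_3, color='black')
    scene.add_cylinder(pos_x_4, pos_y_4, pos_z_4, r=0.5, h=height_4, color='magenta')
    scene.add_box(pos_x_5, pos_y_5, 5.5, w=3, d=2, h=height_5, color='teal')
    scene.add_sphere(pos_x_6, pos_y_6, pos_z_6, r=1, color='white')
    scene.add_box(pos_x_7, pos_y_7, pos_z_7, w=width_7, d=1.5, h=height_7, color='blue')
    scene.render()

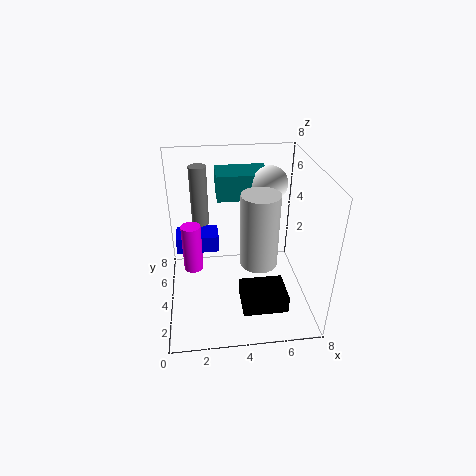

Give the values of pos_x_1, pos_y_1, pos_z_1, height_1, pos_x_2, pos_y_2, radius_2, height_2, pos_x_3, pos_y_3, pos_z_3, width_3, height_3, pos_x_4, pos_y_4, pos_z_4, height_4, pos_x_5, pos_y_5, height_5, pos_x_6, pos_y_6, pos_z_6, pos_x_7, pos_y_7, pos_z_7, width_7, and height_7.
pos_x_1 = 5
pos_y_1 = 3
pos_z_1 = 3
height_1 = 4
pos_x_2 = 2
pos_y_2 = 6
radius_2 = 0.5
height_2 = 3.5
pos_x_3 = 4
pos_y_3 = 1.5
pos_z_3 = 0.5
width_3 = 2.5
height_3 = 1
pos_x_4 = 1.5
pos_y_4 = 3
pos_z_4 = 3
height_4 = 2.5
pos_x_5 = 3
pos_y_5 = 5.5
height_5 = 1.5
pos_x_6 = 6
pos_y_6 = 5.5
pos_z_6 = 6.5
pos_x_7 = 0.5
pos_y_7 = 5
pos_z_7 = 2.5
width_7 = 2.5
height_7 = 1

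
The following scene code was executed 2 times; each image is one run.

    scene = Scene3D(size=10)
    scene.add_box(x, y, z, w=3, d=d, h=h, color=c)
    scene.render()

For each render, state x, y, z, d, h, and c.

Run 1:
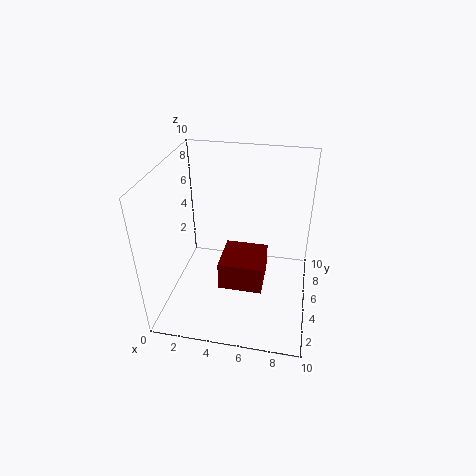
x = 4, y = 3, z = 2, d = 3, h = 2, c = 'maroon'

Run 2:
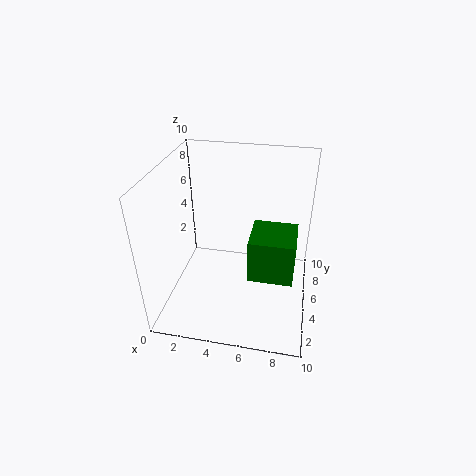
x = 6, y = 3, z = 3, d = 3, h = 3, c = 'green'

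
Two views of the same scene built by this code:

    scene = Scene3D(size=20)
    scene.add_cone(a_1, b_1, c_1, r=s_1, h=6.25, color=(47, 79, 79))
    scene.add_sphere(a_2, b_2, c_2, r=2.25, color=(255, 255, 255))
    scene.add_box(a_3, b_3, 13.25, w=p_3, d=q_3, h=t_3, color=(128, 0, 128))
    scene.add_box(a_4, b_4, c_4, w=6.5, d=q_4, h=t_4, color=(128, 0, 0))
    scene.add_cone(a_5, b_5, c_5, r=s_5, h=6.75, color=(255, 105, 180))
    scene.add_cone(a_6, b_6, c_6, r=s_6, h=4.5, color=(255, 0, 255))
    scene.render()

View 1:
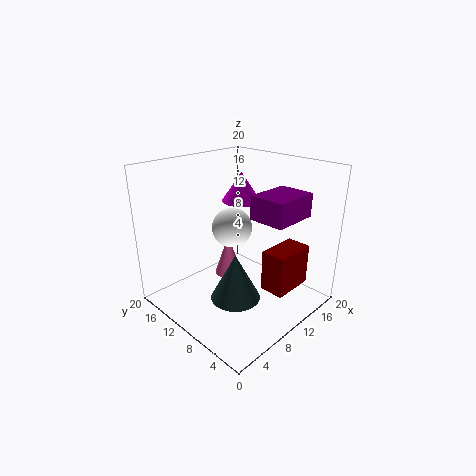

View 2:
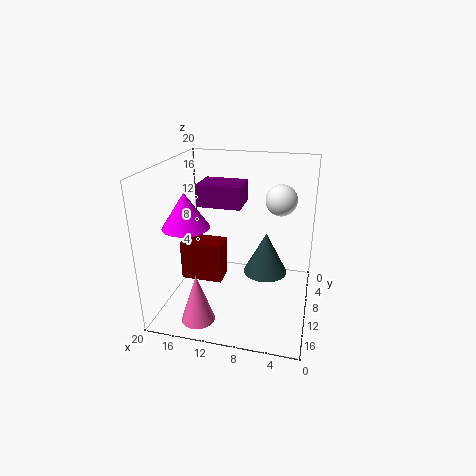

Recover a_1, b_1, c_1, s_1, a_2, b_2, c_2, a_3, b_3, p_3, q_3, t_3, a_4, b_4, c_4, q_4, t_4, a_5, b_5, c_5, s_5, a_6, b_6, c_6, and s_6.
a_1 = 6.5
b_1 = 7
c_1 = 3.5
s_1 = 3.25
a_2 = 4.75
b_2 = 5.75
c_2 = 14.5
a_3 = 10.25
b_3 = 3
p_3 = 6.5
q_3 = 5
t_3 = 3.25
a_4 = 13.25
b_4 = 4.5
c_4 = 1
q_4 = 3.75
t_4 = 6.25
a_5 = 14
b_5 = 16.25
c_5 = 0.25
s_5 = 2.25
a_6 = 15.5
b_6 = 14.75
c_6 = 13
s_6 = 3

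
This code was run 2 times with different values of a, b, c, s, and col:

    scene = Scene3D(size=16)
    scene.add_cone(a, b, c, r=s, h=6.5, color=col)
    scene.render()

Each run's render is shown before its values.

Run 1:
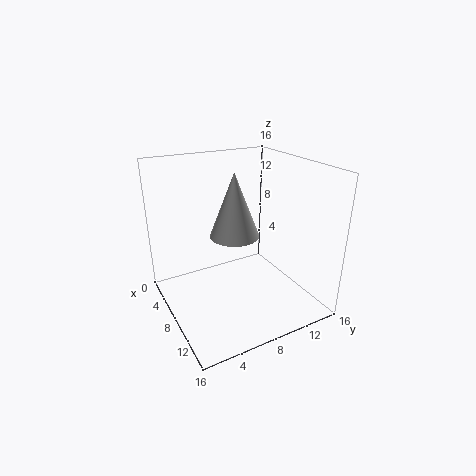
a = 10
b = 6.5
c = 9.5
s = 2.5
col = 'lightgray'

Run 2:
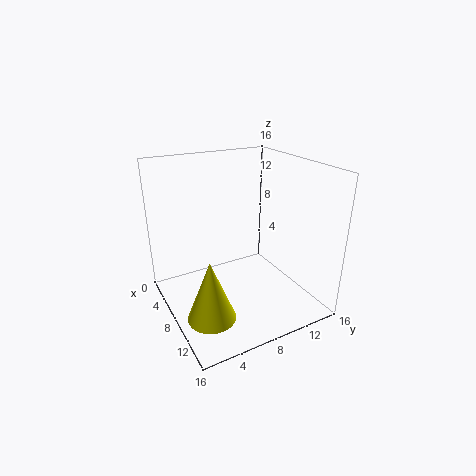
a = 11.5
b = 3
c = 1.5
s = 2.5
col = 'yellow'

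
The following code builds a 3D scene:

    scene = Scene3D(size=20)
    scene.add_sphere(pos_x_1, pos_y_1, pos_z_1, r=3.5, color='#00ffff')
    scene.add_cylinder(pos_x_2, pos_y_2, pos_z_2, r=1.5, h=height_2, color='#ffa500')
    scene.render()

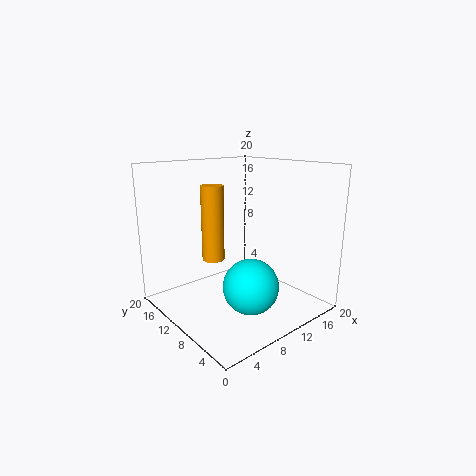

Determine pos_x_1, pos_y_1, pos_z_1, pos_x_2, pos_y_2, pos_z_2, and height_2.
pos_x_1 = 7.5; pos_y_1 = 4.5; pos_z_1 = 5.5; pos_x_2 = 6.5; pos_y_2 = 11; pos_z_2 = 7.5; height_2 = 10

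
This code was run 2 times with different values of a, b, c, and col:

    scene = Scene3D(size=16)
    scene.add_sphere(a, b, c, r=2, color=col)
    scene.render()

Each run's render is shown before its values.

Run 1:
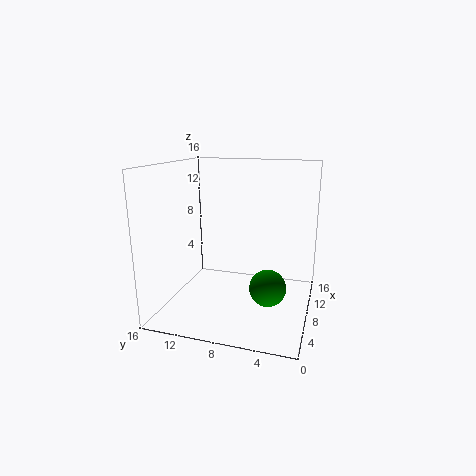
a = 6.75; b = 4.25; c = 3; col = 'green'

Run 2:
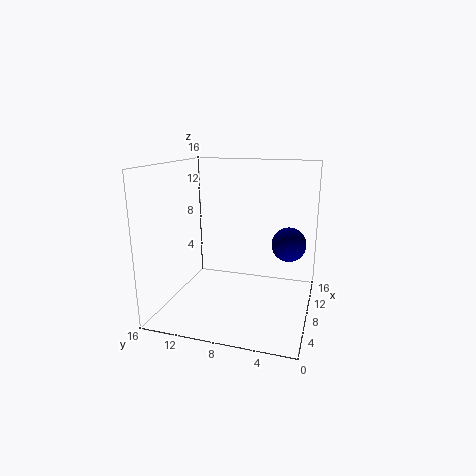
a = 11; b = 2.75; c = 6.75; col = 'navy'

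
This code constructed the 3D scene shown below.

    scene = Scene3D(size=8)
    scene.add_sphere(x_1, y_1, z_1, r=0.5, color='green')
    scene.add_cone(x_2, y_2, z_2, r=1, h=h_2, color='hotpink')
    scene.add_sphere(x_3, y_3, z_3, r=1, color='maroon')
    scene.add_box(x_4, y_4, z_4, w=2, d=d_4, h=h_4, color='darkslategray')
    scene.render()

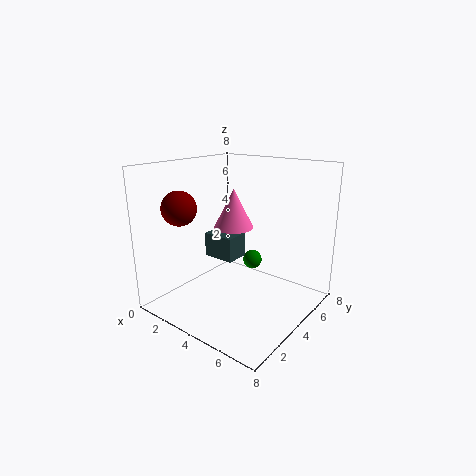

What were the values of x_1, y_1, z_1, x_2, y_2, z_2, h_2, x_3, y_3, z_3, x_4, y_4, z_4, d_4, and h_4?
x_1 = 5, y_1 = 4, z_1 = 3, x_2 = 4.5, y_2 = 3, z_2 = 5, h_2 = 2, x_3 = 1, y_3 = 2.5, z_3 = 5.5, x_4 = 1, y_4 = 4.5, z_4 = 2, d_4 = 1.5, h_4 = 1.5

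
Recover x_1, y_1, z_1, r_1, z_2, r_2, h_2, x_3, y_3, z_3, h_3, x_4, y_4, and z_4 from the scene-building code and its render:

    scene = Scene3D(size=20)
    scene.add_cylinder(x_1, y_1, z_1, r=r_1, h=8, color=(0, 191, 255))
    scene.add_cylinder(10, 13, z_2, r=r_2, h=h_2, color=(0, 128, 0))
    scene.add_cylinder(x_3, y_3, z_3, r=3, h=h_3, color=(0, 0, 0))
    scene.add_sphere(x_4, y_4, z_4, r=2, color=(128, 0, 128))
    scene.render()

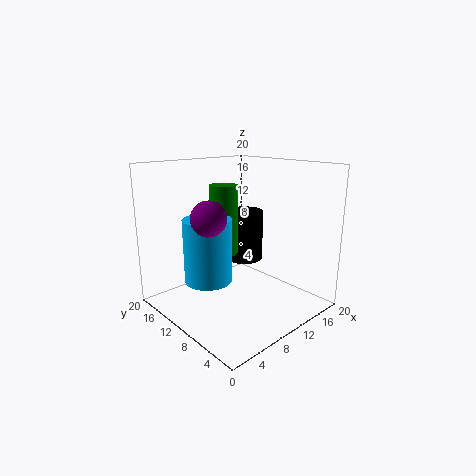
x_1 = 4
y_1 = 9
z_1 = 6
r_1 = 3
z_2 = 7
r_2 = 2
h_2 = 10
x_3 = 16
y_3 = 15
z_3 = 4
h_3 = 8
x_4 = 2
y_4 = 6
z_4 = 15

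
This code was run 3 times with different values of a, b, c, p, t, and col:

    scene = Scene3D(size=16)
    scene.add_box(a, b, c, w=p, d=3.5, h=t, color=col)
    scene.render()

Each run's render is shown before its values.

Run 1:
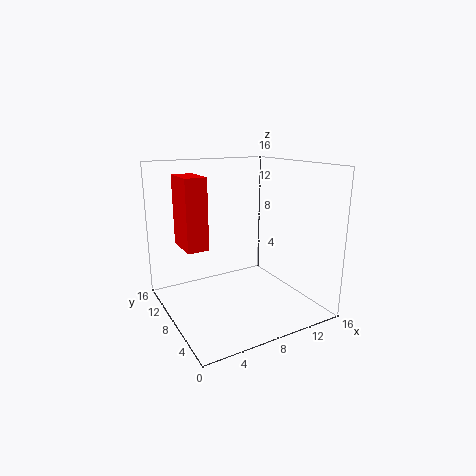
a = 0.5; b = 3.5; c = 9; p = 2; t = 6.5; col = 'red'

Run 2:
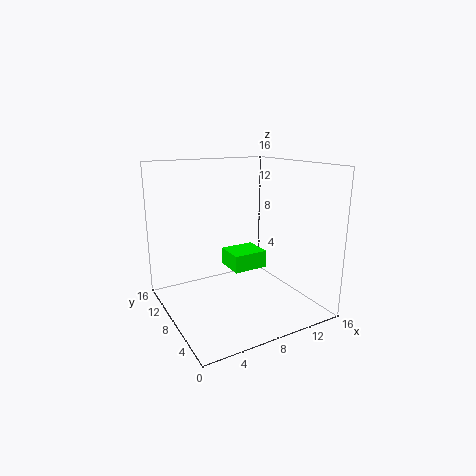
a = 7.5; b = 7.5; c = 4; p = 4; t = 2; col = 'lime'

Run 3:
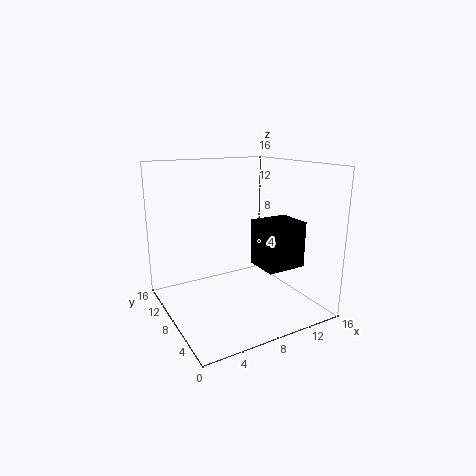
a = 7.5; b = 1; c = 6.5; p = 4; t = 4.5; col = 'black'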